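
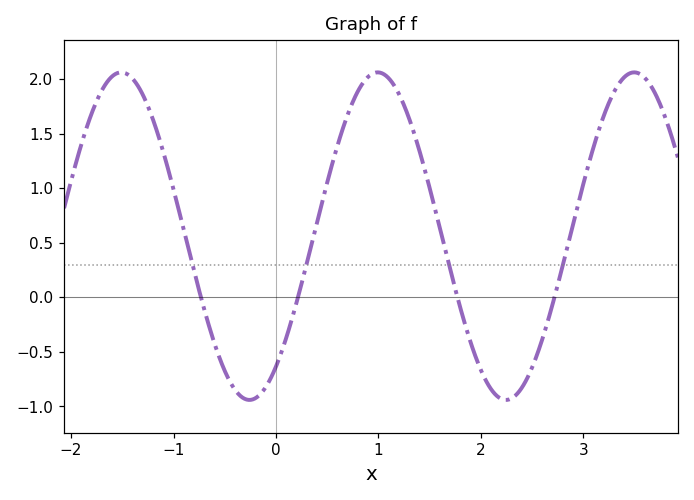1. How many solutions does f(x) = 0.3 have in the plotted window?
4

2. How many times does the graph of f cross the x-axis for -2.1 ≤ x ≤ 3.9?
4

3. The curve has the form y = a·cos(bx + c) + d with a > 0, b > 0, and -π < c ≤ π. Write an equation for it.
y = 1.5cos(2.5x - 2.5) + 0.56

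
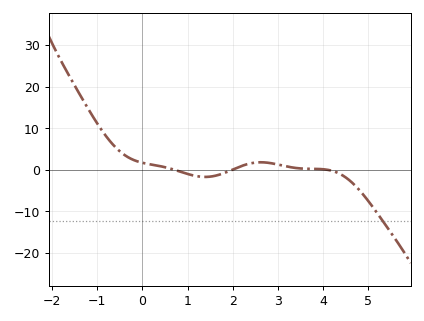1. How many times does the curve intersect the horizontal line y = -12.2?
1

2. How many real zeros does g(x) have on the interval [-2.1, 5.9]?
3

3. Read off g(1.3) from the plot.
-2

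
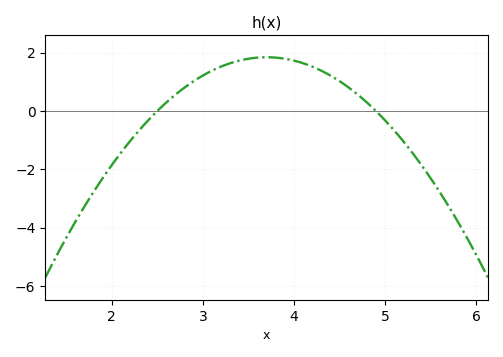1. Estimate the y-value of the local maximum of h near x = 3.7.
1.8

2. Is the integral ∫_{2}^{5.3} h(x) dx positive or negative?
positive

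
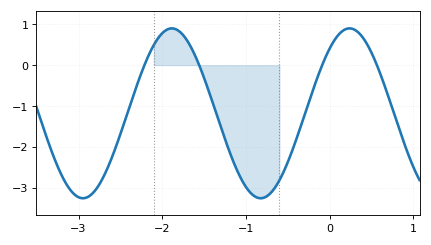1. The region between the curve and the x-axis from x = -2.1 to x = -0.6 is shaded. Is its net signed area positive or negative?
negative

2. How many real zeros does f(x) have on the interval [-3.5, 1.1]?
4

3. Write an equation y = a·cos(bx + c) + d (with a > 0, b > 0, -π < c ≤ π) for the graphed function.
y = 2.08cos(2.96x - 0.702) - 1.18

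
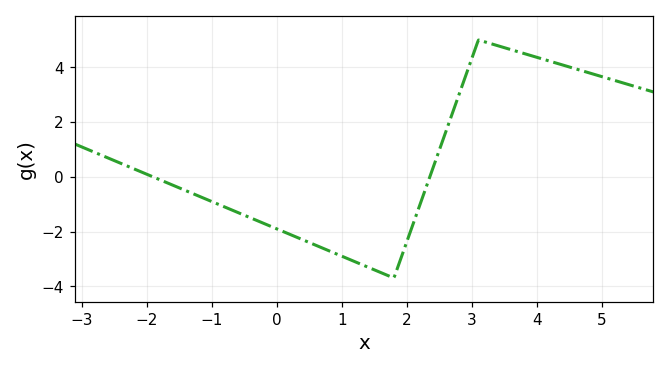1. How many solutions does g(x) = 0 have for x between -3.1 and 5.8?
2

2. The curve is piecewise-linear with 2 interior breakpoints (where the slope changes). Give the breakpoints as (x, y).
(1.8, -3.7); (3.1, 5)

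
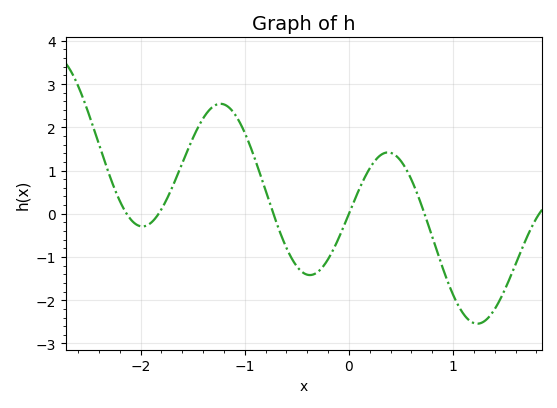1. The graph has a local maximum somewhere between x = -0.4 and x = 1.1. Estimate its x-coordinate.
0.4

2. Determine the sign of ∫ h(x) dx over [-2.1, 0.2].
positive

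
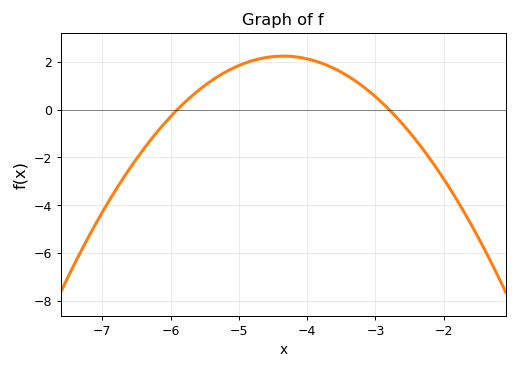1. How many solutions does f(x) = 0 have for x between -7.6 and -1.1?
2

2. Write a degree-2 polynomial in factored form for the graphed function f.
y = -0.93(x + 5.9)(x + 2.8)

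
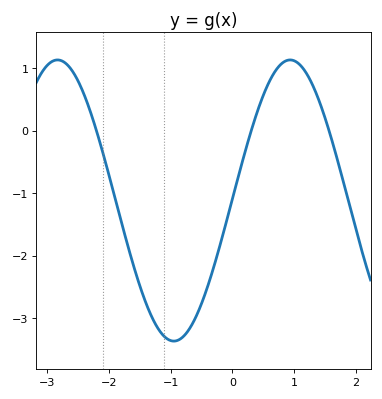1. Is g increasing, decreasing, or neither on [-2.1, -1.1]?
decreasing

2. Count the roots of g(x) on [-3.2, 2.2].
3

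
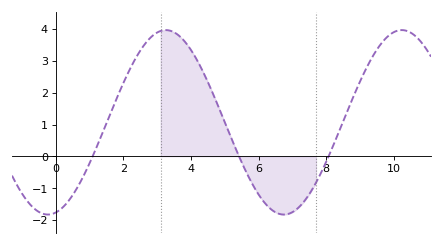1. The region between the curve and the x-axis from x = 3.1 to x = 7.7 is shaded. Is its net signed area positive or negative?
positive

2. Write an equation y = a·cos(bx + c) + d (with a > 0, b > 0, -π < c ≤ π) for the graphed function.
y = 2.9cos(0.9x - 2.93) + 1.07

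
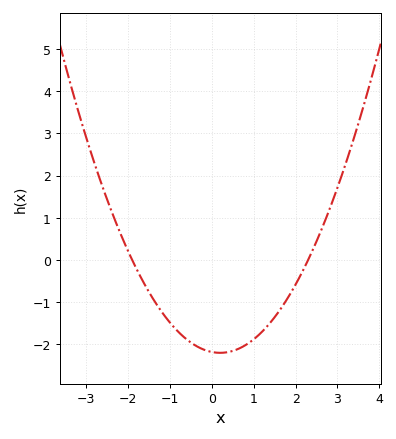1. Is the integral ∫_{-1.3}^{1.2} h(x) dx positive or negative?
negative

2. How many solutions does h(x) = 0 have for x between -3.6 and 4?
2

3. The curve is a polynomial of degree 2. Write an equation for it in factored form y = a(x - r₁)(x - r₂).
y = 0.5(x + 1.9)(x - 2.3)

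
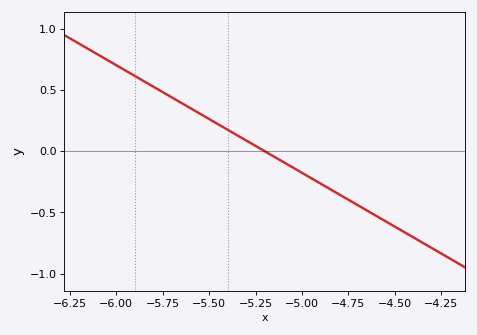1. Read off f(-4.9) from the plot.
-0.264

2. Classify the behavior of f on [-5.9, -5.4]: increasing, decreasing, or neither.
decreasing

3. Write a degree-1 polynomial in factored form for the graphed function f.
y = -0.88(x + 5.2)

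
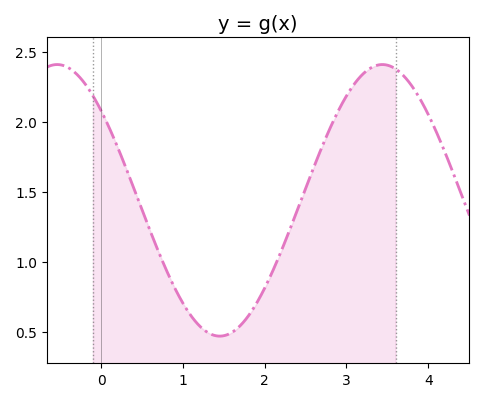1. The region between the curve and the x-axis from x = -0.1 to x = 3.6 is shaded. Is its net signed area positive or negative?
positive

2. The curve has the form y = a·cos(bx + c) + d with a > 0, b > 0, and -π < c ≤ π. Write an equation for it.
y = 0.97cos(1.58x + 0.85) + 1.44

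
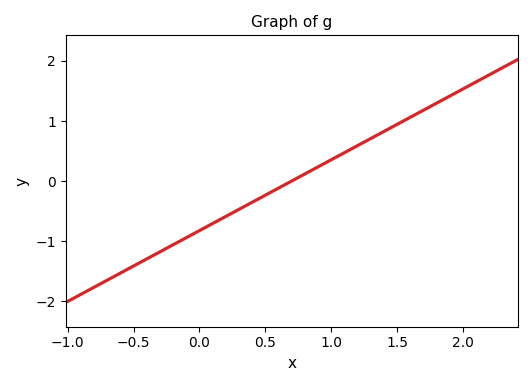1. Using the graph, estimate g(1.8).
1.3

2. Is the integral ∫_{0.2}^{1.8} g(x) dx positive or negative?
positive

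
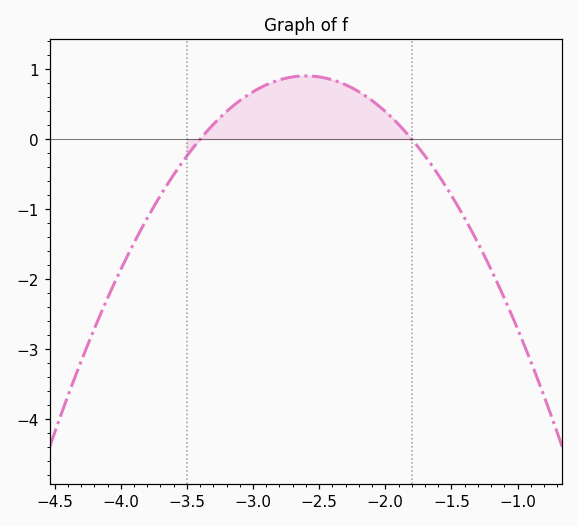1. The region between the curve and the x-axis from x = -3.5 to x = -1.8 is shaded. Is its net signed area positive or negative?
positive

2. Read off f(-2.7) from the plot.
0.9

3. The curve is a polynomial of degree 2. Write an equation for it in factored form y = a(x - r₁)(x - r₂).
y = -1.41(x + 3.4)(x + 1.8)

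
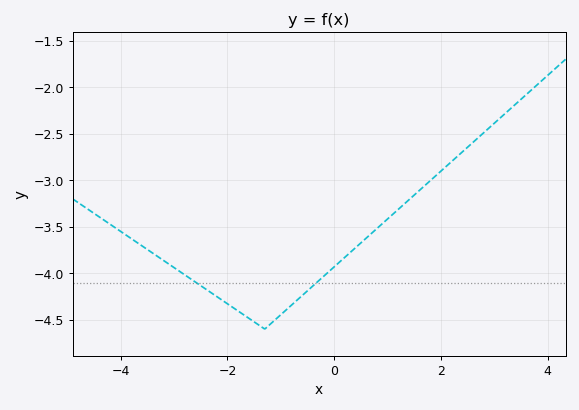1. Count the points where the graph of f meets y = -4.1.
2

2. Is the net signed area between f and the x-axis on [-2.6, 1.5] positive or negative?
negative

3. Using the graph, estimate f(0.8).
-3.52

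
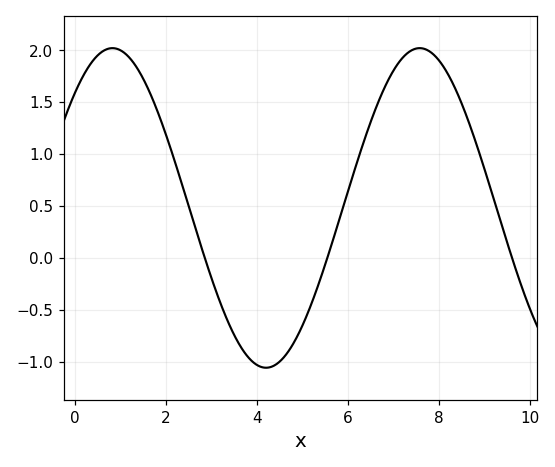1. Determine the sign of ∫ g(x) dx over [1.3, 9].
positive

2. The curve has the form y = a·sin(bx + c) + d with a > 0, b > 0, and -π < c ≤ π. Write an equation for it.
y = 1.54sin(0.93x + 0.802) + 0.48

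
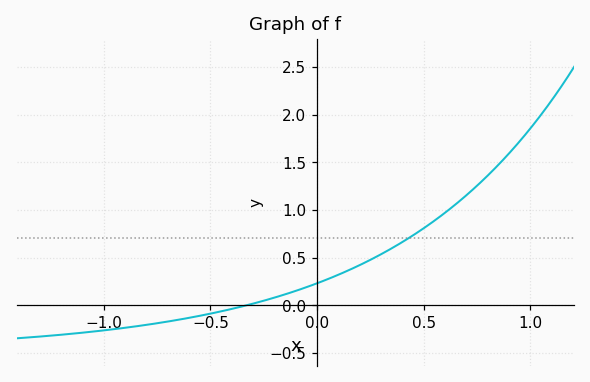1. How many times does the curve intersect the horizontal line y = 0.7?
1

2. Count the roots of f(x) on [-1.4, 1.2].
1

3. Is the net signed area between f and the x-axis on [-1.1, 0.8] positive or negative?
positive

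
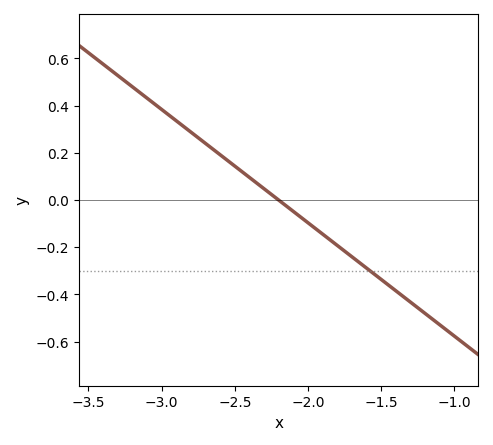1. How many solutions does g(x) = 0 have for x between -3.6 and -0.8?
1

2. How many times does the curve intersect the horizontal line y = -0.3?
1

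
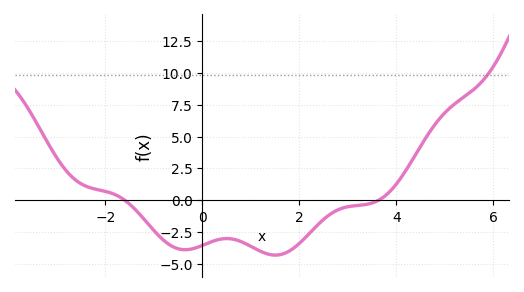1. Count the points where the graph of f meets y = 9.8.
1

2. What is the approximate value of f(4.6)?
4.84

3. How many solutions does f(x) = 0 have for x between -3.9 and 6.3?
2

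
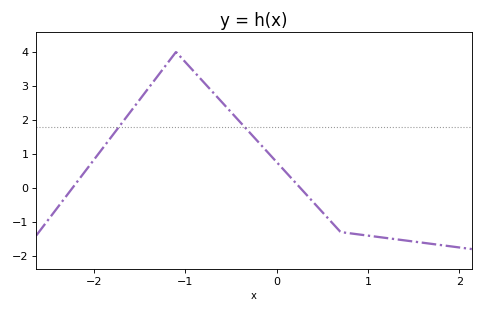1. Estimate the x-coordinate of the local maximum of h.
-1.1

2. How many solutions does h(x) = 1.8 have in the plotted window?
2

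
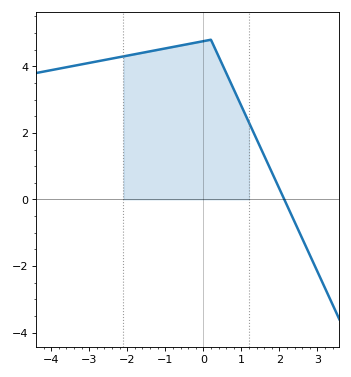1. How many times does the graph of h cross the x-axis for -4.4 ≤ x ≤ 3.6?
1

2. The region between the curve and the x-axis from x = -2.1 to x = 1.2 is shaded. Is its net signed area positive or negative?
positive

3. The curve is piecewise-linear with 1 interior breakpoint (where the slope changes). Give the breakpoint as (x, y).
(0.2, 4.8)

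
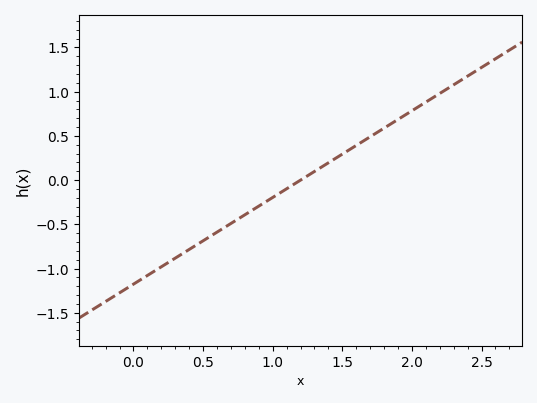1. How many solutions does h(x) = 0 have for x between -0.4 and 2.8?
1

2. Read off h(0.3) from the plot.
-0.9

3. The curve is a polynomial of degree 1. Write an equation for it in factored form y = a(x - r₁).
y = 0.98(x - 1.2)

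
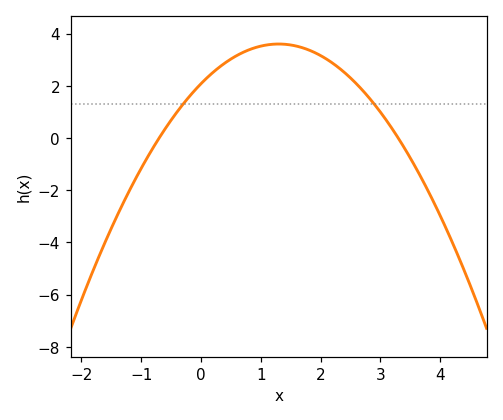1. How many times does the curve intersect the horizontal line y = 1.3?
2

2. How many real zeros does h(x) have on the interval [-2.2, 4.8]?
2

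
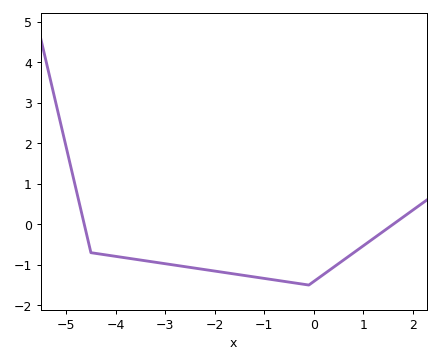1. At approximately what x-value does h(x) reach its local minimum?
-0.103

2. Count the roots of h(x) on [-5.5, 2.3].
2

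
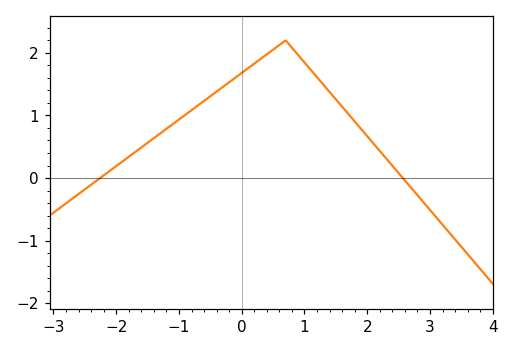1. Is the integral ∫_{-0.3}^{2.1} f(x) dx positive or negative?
positive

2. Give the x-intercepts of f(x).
-2.3, 2.6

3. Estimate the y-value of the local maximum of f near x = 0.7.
2.2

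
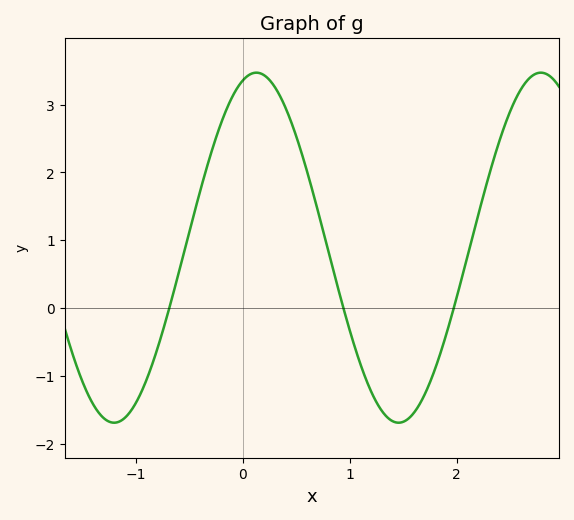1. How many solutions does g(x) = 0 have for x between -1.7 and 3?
3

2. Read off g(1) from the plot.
-0.3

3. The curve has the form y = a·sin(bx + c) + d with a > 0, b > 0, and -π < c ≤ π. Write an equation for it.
y = 2.58sin(2.4x + 1.3) + 0.89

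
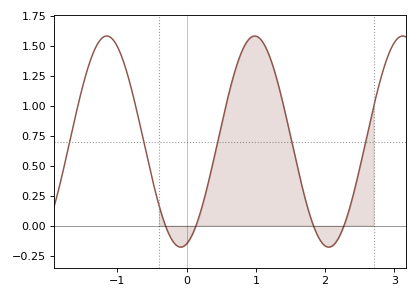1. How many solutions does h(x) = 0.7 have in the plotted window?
5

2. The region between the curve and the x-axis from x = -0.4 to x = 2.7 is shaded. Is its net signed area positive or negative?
positive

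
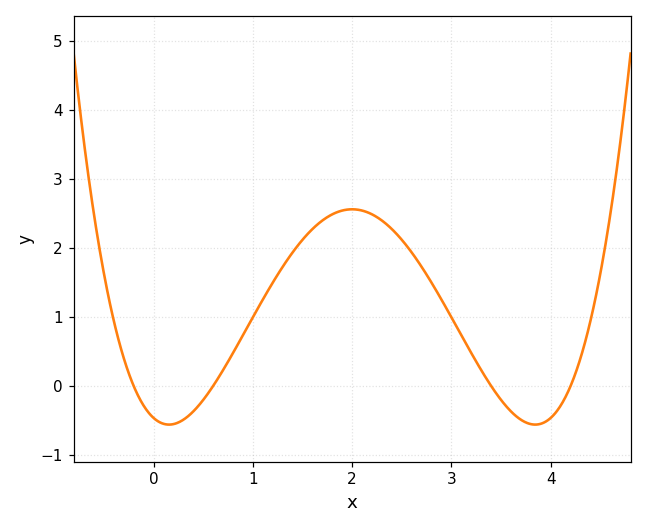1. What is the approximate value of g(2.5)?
2.12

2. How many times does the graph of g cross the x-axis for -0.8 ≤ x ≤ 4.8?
4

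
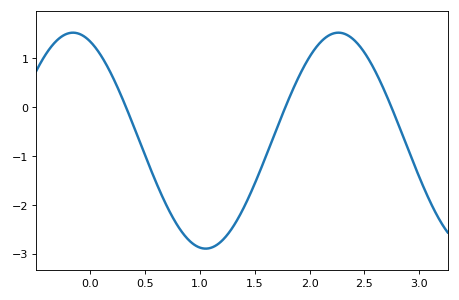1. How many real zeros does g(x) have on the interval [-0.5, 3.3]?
3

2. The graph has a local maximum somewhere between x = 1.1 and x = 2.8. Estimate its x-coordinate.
2.26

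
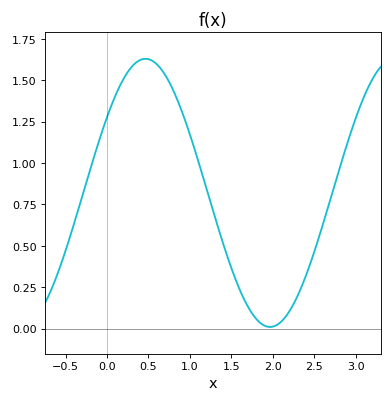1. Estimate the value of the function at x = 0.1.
1.4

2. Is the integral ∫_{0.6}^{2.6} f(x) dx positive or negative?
positive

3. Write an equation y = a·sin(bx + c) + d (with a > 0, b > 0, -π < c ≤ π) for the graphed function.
y = 0.81sin(2.1x + 0.6) + 0.82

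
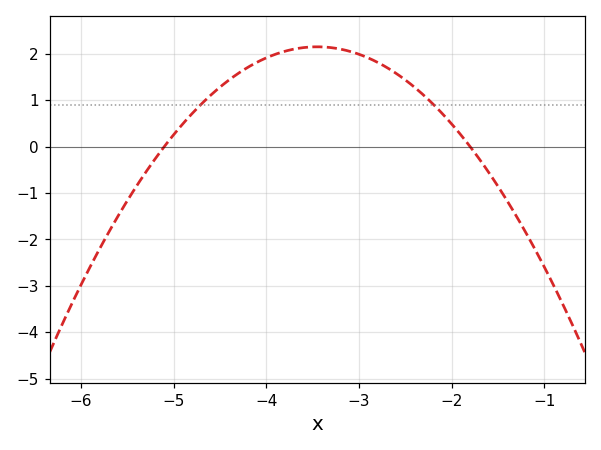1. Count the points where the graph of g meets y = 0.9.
2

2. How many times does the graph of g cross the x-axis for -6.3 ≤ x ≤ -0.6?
2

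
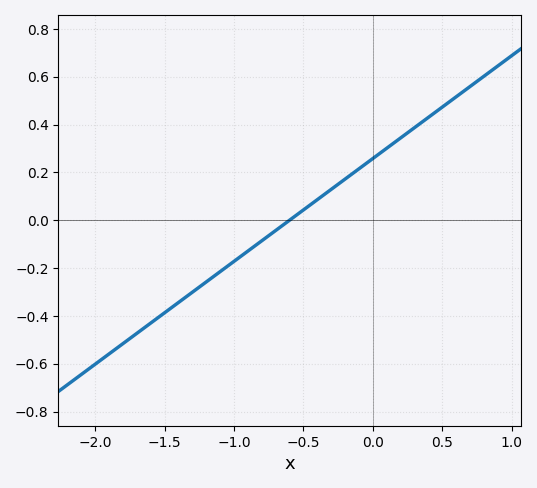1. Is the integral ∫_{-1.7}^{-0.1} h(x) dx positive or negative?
negative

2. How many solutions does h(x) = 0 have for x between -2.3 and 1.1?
1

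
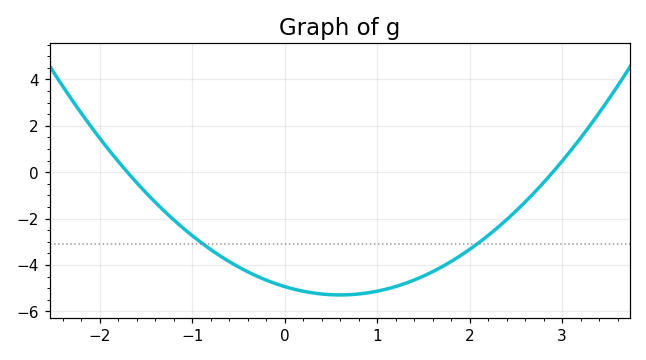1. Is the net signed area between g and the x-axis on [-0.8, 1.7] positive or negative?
negative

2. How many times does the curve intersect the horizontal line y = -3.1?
2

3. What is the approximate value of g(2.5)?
-1.68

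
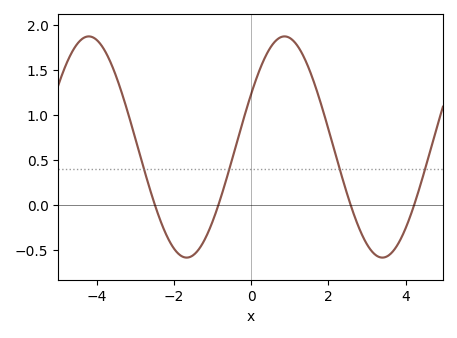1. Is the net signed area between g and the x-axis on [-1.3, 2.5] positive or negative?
positive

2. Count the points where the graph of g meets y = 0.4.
4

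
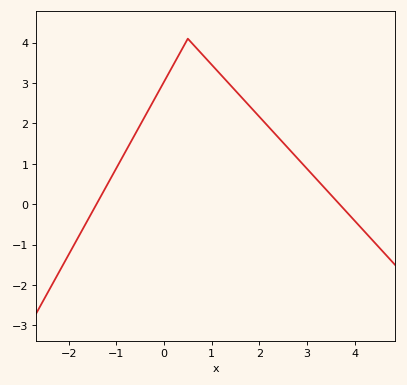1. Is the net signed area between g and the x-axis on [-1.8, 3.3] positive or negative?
positive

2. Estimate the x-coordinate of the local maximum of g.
0.4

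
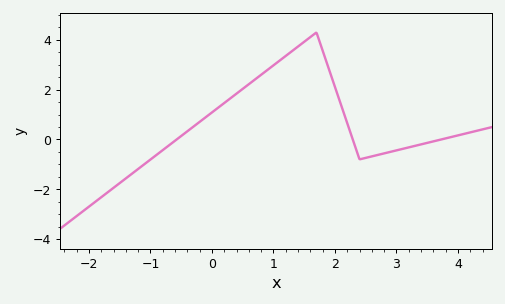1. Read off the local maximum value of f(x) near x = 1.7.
4.2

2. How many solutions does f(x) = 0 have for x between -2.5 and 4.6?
3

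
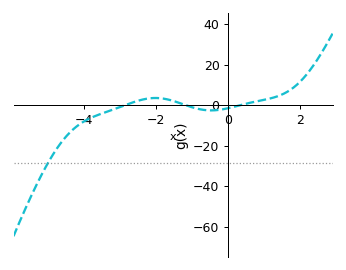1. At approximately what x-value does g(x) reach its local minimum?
-0.4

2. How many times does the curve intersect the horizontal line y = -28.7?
1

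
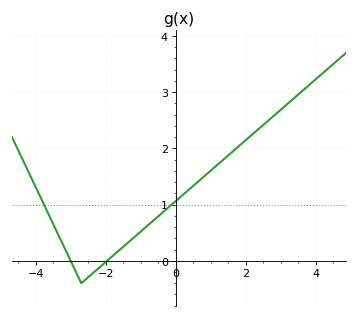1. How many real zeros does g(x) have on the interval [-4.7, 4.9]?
2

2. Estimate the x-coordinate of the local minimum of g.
-2.6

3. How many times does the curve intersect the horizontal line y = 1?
2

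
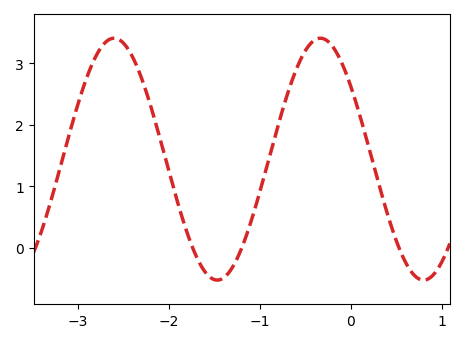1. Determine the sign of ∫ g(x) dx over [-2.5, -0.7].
positive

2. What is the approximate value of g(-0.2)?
3.3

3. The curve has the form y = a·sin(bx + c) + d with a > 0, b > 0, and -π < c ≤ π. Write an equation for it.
y = 1.97sin(2.8x + 2.5) + 1.44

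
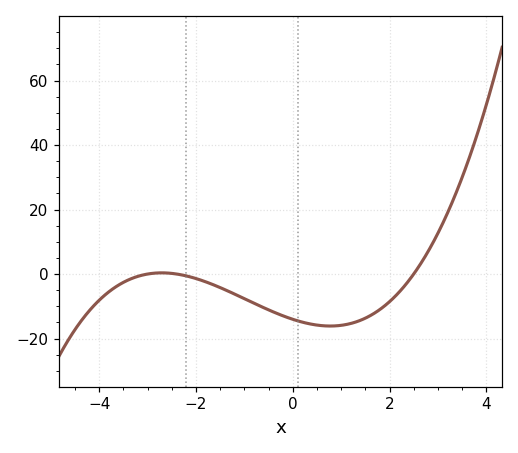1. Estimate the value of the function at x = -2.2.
-0.587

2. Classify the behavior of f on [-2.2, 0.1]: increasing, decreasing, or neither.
decreasing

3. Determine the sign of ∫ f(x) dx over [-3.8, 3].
negative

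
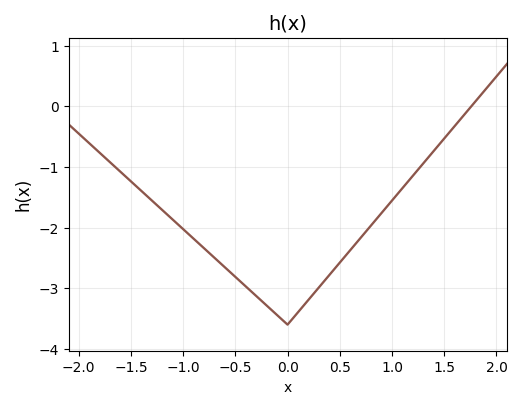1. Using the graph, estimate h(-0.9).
-2.2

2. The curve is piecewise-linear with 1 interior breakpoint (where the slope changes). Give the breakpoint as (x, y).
(0, -3.6)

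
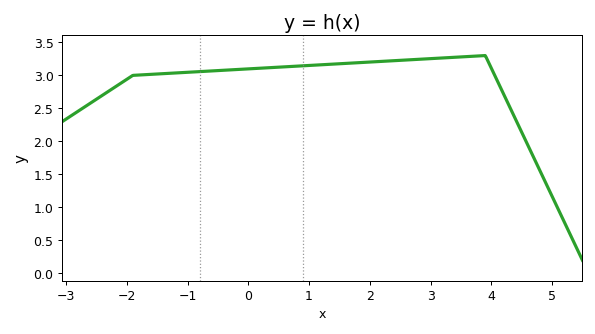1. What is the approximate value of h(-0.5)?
3.05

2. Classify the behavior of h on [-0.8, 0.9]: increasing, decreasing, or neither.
increasing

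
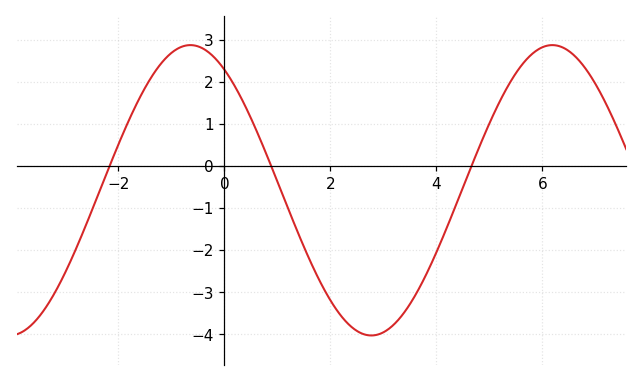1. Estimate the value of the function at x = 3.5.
-3.3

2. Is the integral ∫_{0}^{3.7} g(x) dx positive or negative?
negative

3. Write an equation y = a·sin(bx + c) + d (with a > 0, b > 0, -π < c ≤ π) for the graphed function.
y = 3.45sin(0.92x + 2.2) - 0.58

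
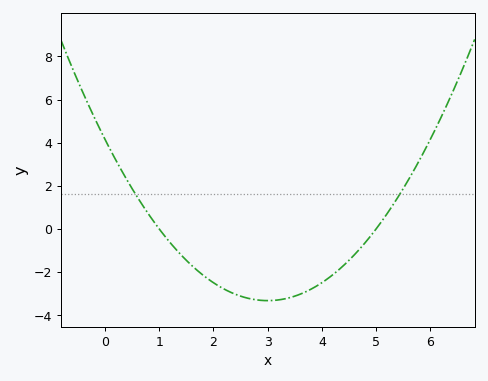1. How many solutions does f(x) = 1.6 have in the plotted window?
2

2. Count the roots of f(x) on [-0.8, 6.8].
2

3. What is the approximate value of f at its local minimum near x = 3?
-3.4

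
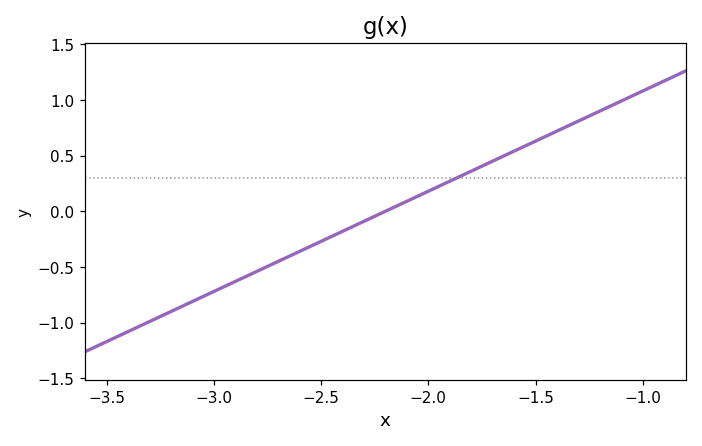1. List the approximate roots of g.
-2.2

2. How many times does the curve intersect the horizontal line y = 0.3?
1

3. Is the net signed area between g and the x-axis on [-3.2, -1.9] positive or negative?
negative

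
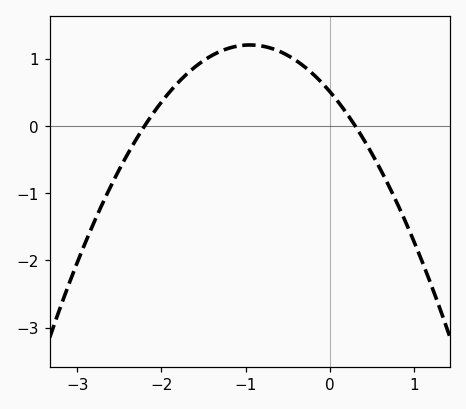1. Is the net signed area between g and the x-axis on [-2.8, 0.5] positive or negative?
positive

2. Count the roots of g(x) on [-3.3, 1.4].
2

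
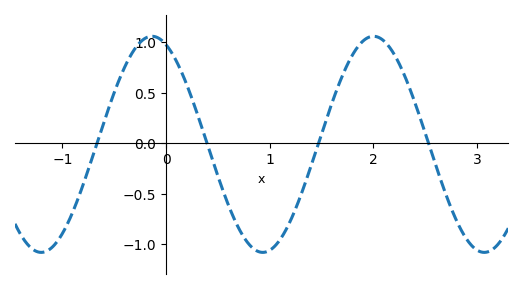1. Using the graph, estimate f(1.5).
0.093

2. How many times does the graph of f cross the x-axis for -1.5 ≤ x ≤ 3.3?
4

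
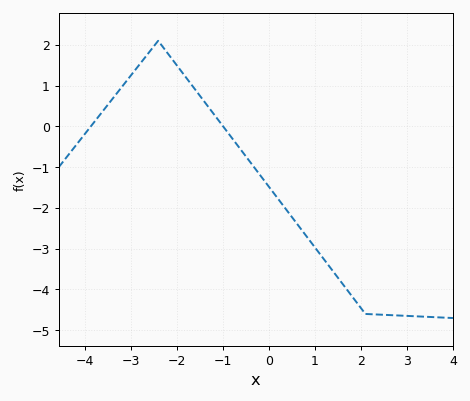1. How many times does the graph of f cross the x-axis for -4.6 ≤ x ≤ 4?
2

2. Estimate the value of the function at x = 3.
-4.65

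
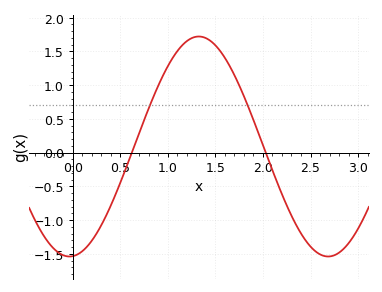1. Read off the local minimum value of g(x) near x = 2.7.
-1.55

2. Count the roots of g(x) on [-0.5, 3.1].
2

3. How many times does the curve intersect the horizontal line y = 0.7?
2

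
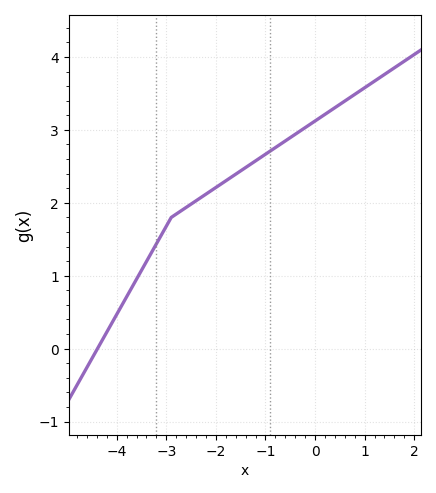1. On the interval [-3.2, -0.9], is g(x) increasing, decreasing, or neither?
increasing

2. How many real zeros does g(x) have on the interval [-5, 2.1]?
1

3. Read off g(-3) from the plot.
1.68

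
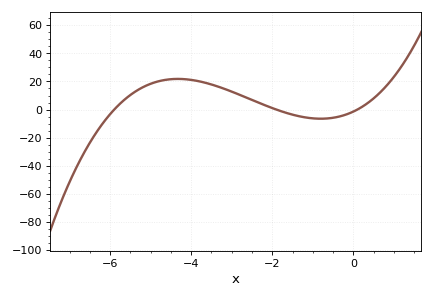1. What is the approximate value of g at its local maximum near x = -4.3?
21.8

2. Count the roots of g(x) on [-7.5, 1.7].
3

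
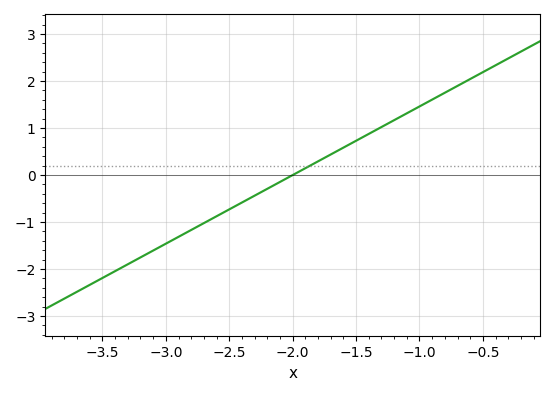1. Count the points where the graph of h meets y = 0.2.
1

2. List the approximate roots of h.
-2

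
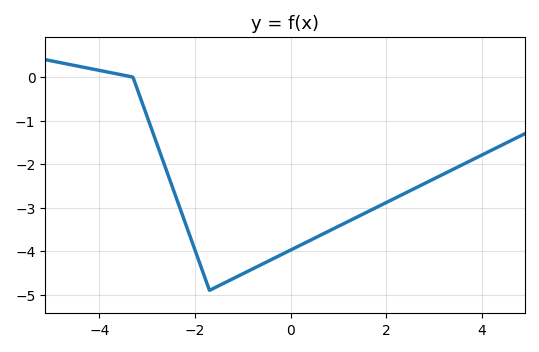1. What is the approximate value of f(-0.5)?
-4.25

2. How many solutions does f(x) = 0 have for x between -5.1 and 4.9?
1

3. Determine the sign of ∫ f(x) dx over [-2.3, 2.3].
negative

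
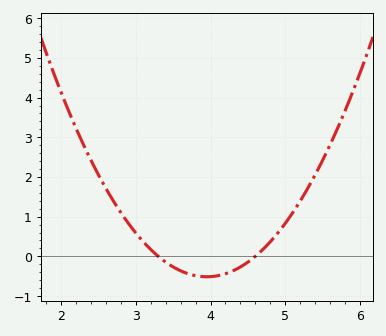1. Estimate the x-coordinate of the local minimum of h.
3.9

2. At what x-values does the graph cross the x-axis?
3.3, 4.6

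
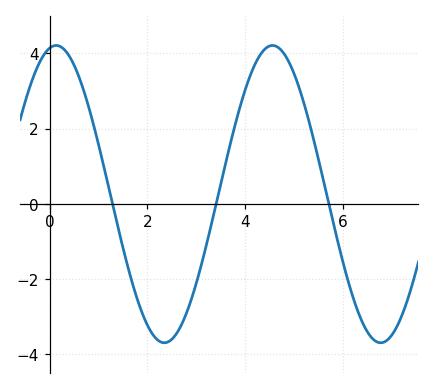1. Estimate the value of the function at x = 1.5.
-1.16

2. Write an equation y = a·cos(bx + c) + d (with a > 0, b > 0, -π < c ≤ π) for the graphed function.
y = 3.95cos(1.42x - 0.192) + 0.26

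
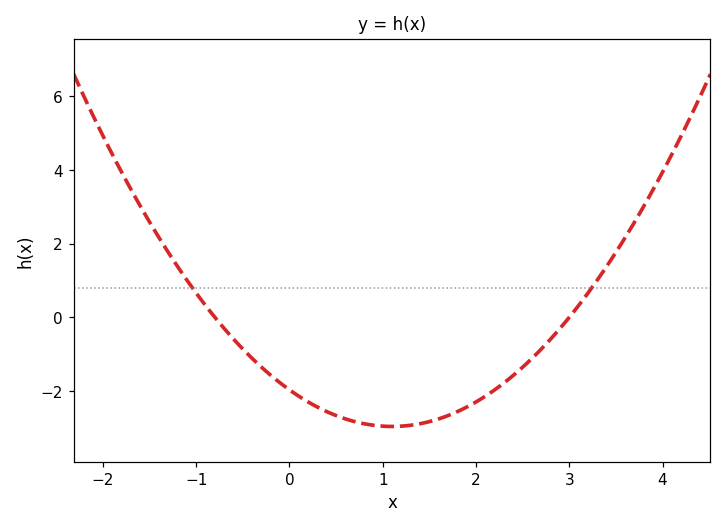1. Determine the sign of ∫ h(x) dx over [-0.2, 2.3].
negative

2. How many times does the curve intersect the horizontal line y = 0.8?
2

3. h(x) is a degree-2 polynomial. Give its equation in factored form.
y = 0.82(x + 0.8)(x - 3)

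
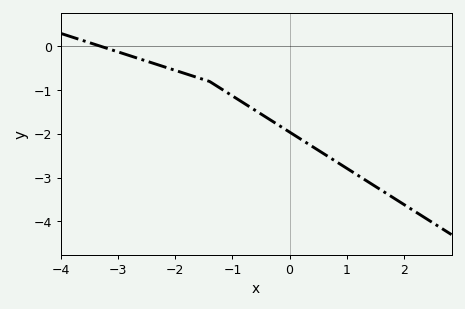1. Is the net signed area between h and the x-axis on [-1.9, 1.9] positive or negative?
negative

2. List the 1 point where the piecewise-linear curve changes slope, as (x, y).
(-1.4, -0.8)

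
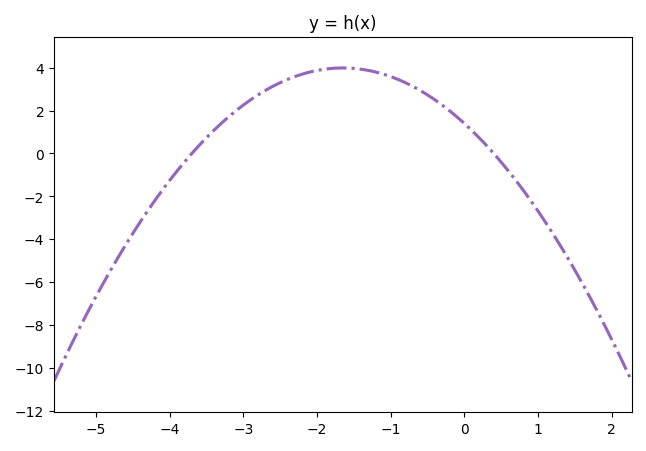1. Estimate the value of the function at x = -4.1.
-1.8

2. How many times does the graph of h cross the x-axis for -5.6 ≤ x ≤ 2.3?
2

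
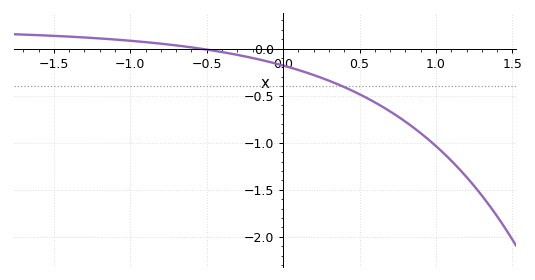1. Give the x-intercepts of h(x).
-0.55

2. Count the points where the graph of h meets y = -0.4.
1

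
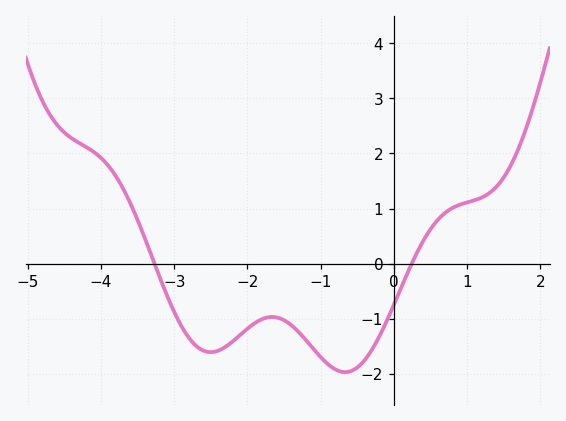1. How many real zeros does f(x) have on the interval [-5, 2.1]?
2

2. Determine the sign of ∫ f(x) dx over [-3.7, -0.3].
negative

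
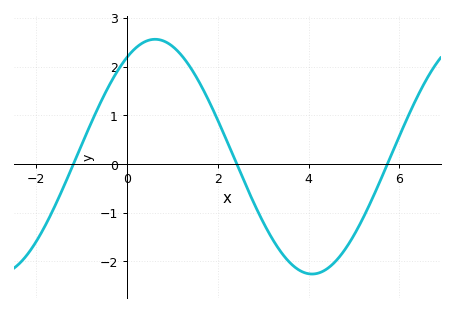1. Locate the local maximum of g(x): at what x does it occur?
0.6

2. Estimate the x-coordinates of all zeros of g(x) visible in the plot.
-1.2, 2.4, 5.8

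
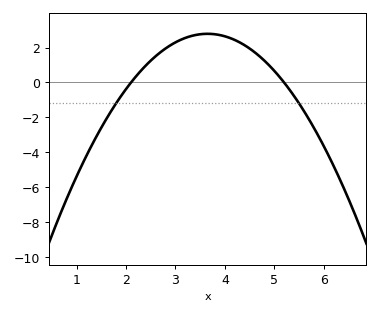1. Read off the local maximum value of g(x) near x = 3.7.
2.79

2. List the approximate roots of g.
2.1, 5.2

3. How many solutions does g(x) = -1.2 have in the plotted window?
2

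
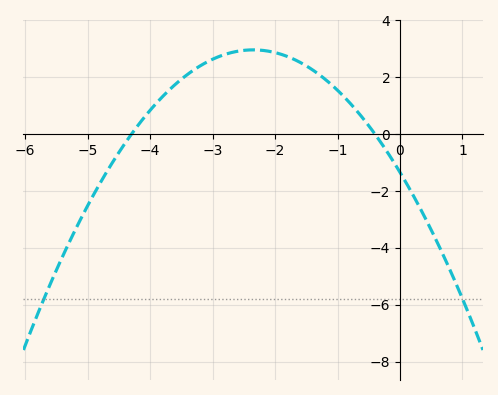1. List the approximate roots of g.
-4.3, -0.4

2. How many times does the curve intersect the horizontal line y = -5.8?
2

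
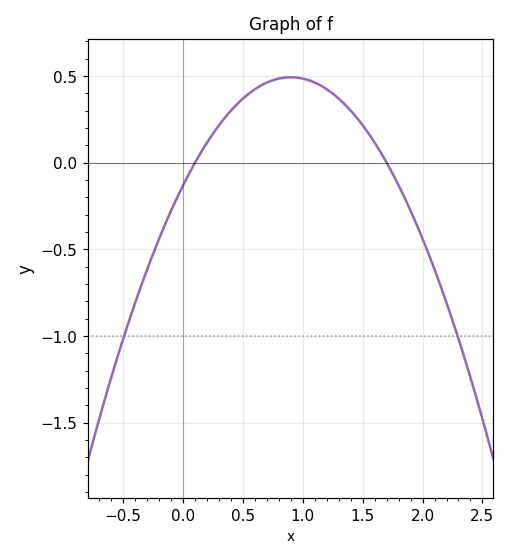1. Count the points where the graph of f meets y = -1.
2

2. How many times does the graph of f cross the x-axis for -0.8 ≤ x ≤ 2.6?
2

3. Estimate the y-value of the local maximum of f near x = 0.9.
0.5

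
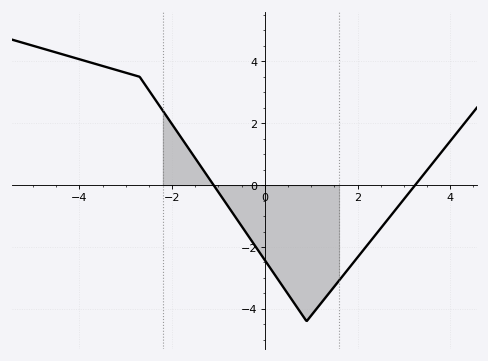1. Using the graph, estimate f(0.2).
-2.8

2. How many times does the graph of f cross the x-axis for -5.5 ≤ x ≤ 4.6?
2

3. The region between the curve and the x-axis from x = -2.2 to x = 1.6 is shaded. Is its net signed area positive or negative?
negative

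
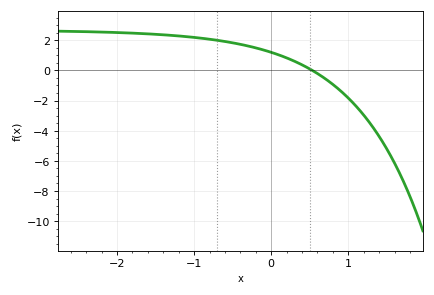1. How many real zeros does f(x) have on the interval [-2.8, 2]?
1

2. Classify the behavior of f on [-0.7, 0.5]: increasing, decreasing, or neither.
decreasing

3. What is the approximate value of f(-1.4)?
2.36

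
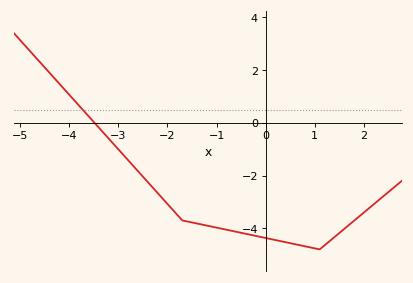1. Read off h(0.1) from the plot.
-4.4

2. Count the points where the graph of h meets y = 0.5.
1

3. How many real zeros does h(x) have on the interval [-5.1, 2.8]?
1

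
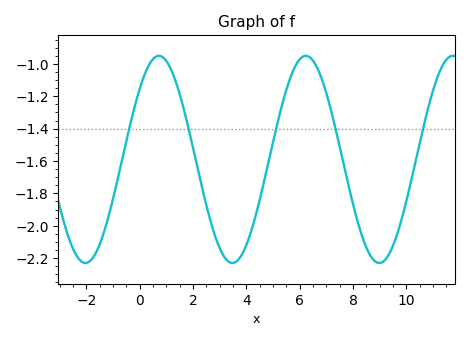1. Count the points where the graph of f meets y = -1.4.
5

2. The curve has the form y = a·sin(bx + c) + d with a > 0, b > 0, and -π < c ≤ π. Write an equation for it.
y = 0.64sin(1.14x + 0.75) - 1.59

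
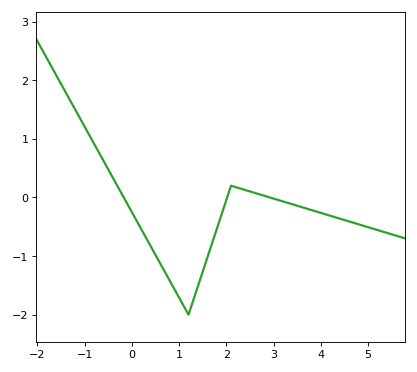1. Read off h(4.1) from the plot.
-0.287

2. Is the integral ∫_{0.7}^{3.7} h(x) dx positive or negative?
negative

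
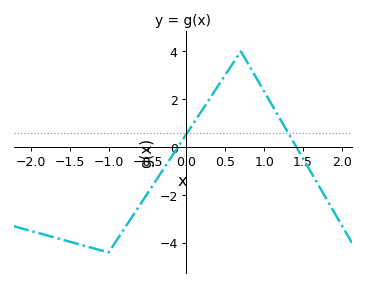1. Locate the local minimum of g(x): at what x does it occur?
-1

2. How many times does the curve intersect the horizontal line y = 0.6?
2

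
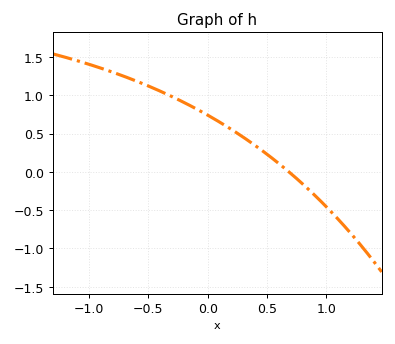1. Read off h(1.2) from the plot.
-0.8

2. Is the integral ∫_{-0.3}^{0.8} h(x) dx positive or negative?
positive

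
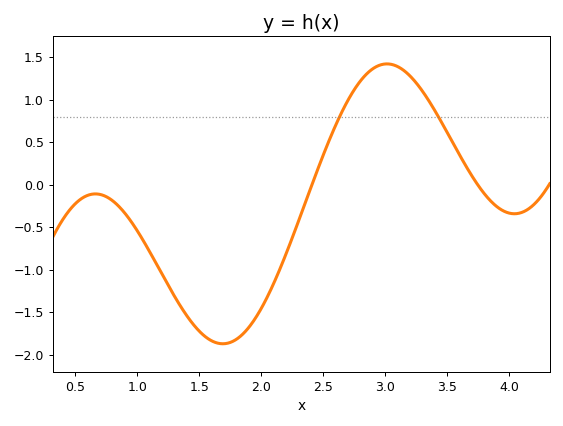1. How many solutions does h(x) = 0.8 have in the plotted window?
2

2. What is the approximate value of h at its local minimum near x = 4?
-0.35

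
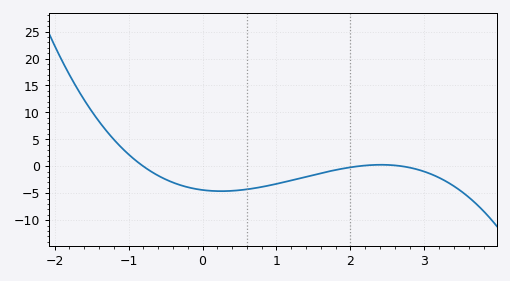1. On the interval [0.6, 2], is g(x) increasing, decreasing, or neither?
increasing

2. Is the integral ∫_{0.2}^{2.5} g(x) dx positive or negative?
negative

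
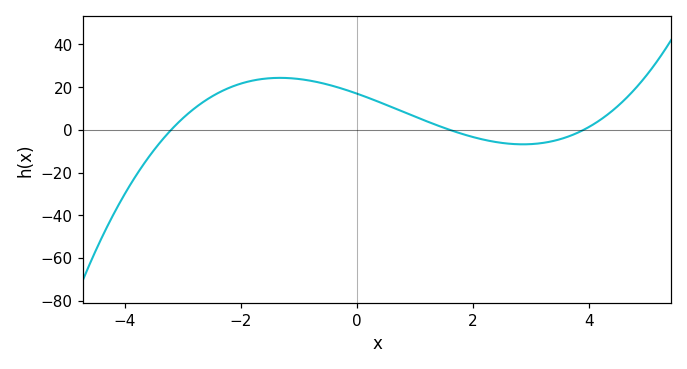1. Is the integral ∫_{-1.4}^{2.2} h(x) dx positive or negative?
positive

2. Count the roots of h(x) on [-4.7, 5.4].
3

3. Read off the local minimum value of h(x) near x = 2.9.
-6.75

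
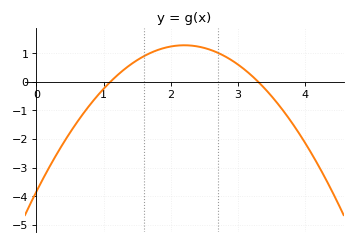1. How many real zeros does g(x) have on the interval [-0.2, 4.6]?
2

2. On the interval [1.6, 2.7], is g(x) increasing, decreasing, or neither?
neither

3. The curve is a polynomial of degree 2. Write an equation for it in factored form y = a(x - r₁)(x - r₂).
y = -1.06(x - 1.1)(x - 3.3)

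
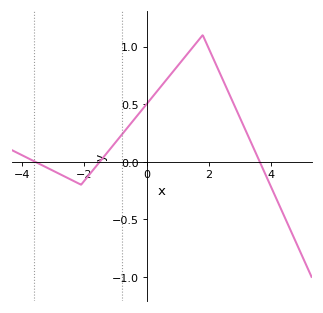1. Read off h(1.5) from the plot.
1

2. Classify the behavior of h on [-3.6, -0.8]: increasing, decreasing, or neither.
neither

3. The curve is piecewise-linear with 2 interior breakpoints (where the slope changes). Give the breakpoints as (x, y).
(-2.1, -0.2); (1.8, 1.1)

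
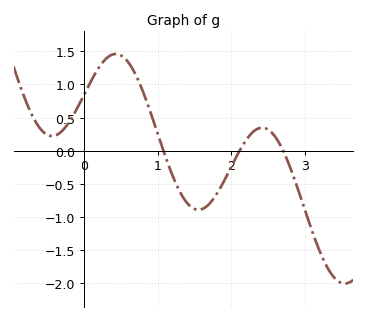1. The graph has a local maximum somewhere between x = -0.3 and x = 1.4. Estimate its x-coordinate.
0.4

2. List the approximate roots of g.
1.1, 2.1, 2.7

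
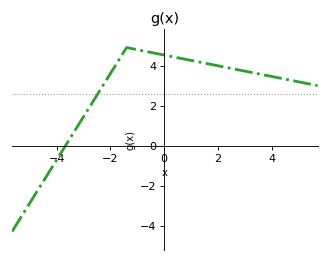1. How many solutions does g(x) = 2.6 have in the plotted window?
1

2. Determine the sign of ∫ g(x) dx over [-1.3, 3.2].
positive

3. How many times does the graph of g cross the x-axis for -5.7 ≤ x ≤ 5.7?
1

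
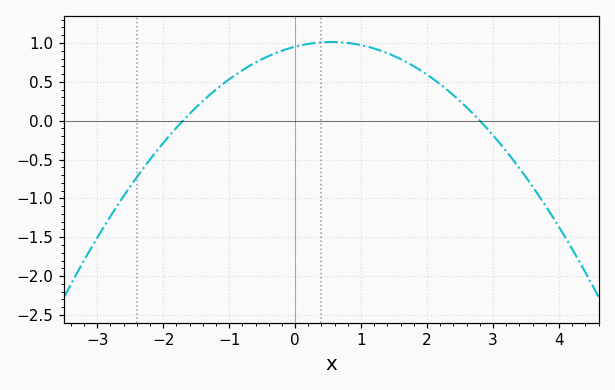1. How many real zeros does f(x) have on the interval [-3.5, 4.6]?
2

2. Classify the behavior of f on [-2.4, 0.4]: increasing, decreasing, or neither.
increasing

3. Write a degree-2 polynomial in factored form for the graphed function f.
y = -0.2(x + 1.7)(x - 2.8)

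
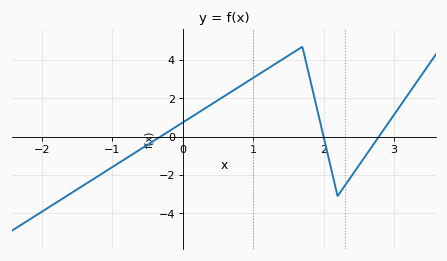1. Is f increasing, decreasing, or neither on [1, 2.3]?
neither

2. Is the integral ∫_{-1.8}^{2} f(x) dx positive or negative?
positive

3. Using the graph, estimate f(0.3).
1.4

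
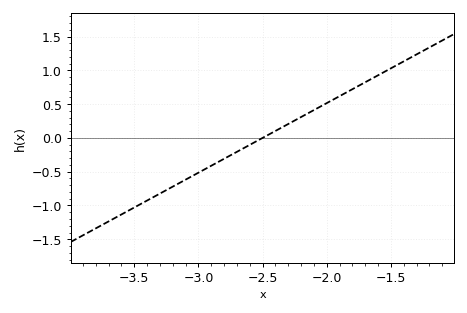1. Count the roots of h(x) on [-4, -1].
1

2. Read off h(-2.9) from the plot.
-0.4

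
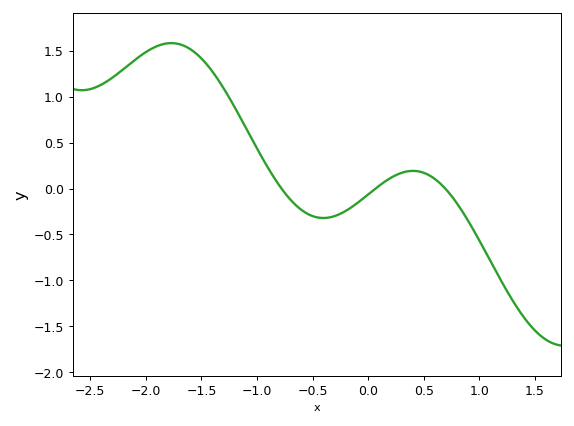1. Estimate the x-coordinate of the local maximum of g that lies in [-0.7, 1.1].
0.403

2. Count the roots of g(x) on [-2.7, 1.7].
3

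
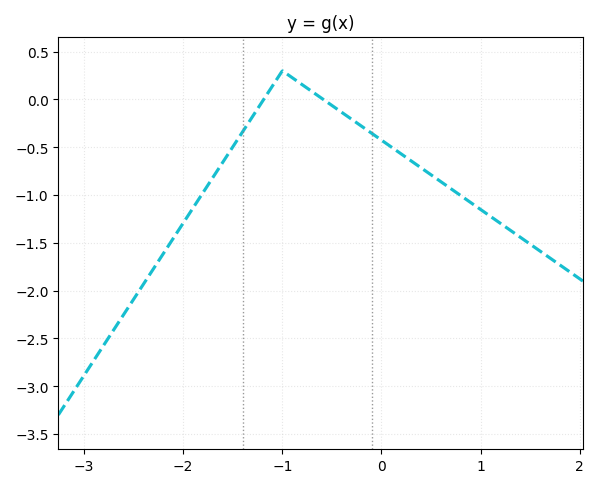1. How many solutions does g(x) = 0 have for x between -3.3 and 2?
2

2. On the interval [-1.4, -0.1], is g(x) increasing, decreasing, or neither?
neither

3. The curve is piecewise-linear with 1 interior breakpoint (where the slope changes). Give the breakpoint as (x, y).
(-1, 0.3)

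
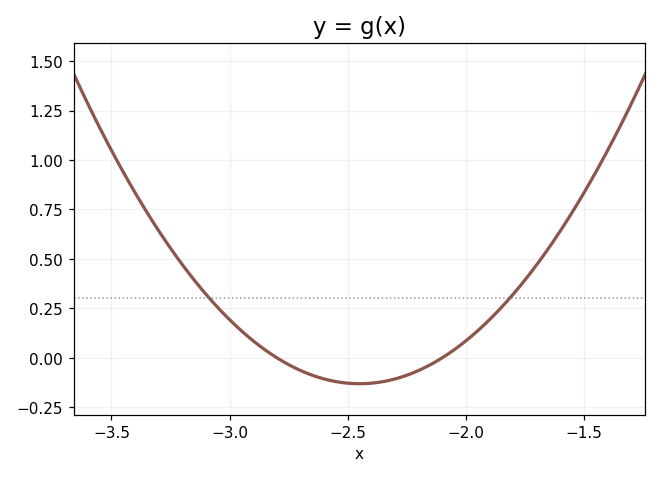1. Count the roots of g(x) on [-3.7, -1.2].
2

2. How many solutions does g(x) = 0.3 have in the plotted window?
2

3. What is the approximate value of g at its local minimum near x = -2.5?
-0.14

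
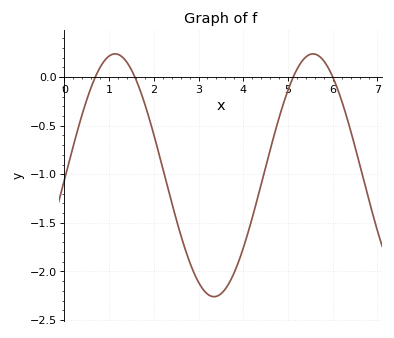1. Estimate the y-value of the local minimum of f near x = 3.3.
-2.25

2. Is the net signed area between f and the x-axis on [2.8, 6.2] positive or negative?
negative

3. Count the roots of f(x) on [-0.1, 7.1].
4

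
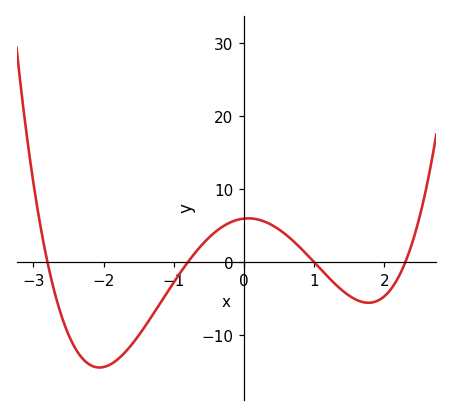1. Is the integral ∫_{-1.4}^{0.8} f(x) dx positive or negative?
positive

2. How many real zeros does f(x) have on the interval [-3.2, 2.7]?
4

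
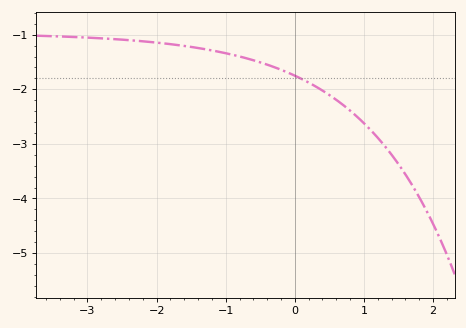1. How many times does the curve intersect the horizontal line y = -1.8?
1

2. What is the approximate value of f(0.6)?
-2.2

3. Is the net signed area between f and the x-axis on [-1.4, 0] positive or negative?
negative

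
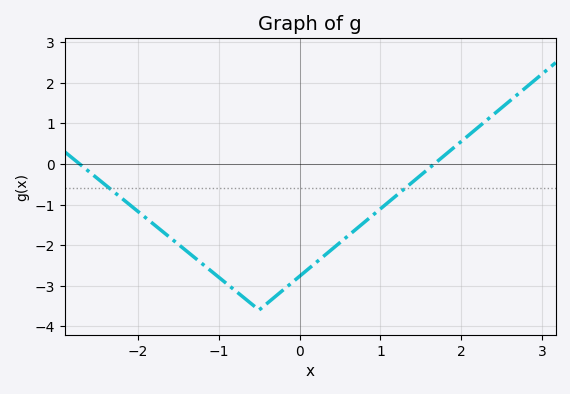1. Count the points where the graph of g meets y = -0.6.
2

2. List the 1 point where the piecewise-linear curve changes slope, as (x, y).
(-0.5, -3.6)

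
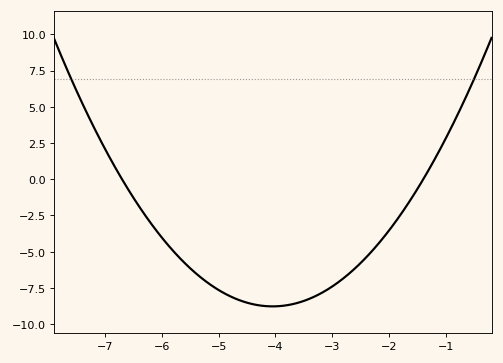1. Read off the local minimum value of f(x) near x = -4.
-9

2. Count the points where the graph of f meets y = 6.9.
2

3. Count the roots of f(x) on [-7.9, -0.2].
2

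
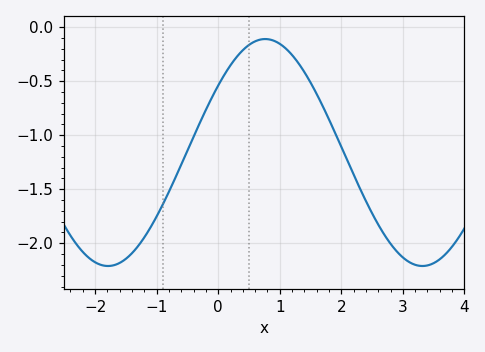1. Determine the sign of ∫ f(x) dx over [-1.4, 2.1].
negative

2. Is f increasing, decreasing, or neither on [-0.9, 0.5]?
increasing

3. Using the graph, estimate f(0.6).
-0.15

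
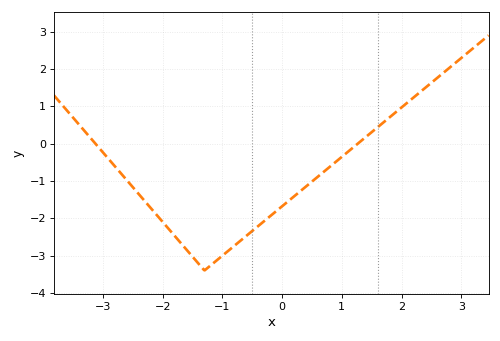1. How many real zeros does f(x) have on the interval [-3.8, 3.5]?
2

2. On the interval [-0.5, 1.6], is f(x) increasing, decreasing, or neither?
increasing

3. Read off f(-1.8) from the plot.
-2.5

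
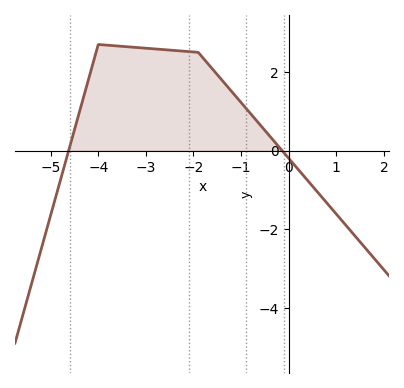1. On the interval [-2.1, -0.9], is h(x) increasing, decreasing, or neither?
decreasing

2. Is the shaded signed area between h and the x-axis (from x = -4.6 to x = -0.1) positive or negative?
positive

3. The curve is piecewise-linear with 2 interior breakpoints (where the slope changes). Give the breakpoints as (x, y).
(-4, 2.7); (-1.9, 2.5)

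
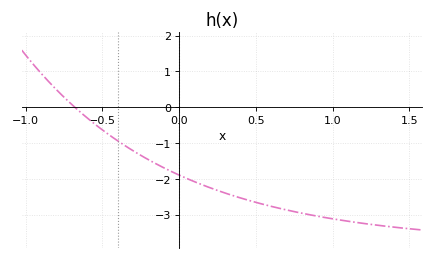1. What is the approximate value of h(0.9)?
-3.04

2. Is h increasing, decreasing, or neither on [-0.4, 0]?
decreasing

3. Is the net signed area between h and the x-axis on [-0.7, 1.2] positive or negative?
negative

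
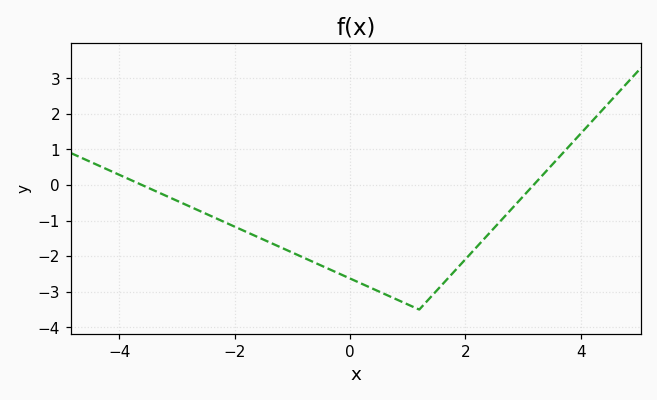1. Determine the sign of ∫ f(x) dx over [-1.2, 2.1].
negative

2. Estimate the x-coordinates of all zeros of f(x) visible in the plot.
-3.6, 3.18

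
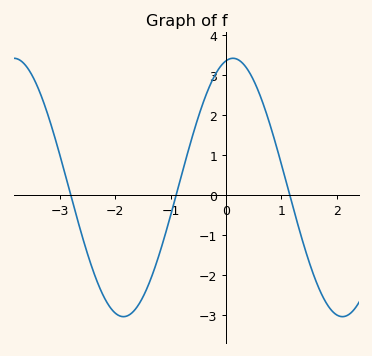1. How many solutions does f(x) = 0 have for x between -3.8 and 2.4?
3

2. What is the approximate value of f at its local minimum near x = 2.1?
-3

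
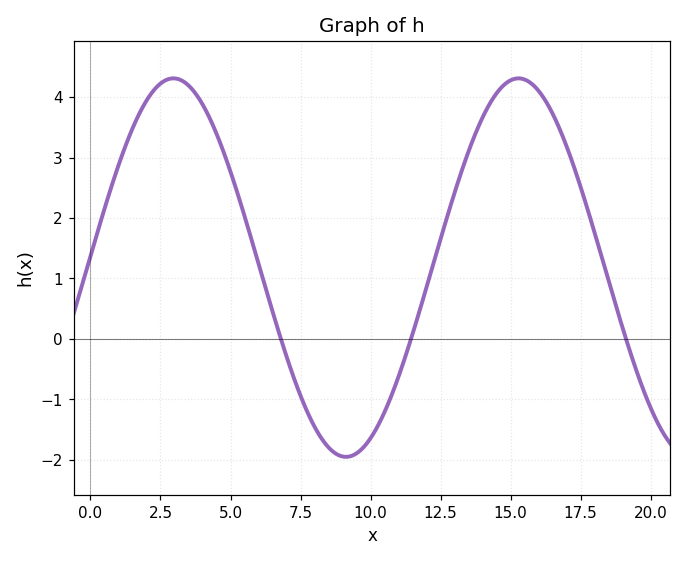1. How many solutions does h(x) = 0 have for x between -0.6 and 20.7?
3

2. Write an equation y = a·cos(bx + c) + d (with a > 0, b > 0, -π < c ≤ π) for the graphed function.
y = 3.13cos(0.51x - 1.5) + 1.18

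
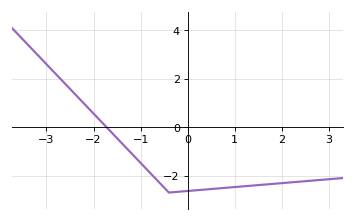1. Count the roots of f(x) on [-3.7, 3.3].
1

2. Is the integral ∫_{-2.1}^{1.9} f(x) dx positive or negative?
negative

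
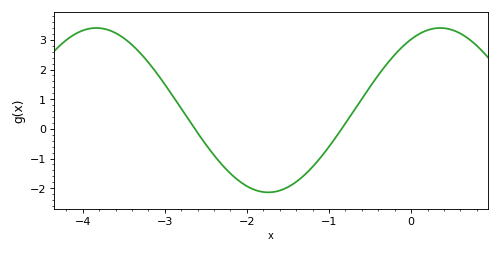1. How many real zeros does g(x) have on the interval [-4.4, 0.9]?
2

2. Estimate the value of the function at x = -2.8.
0.7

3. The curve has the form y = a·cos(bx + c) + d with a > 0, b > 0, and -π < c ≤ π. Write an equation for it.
y = 2.77cos(1.5x - 0.53) + 0.63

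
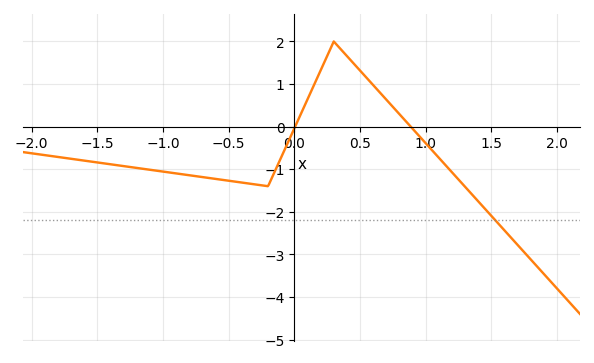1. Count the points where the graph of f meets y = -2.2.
1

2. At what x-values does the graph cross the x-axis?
0.006, 0.886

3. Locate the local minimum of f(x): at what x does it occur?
-0.2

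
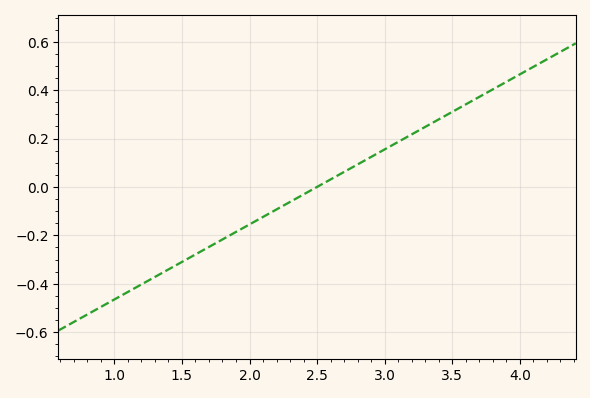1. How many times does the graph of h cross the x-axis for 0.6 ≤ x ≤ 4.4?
1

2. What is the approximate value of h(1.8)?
-0.22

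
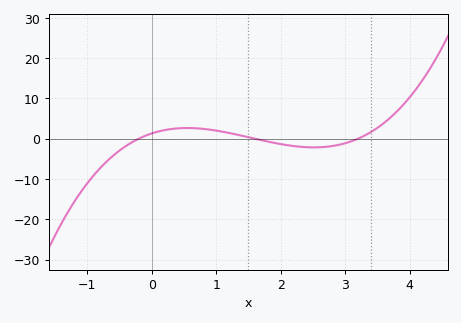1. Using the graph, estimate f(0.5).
2.64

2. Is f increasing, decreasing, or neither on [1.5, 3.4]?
neither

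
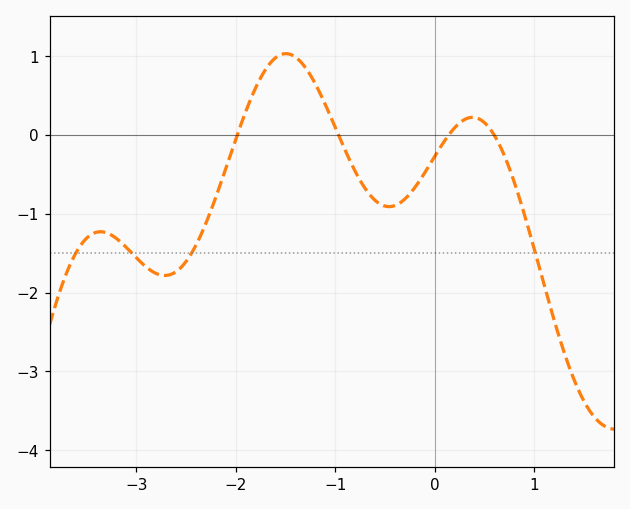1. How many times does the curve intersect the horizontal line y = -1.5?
4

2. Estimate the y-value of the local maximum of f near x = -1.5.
1.03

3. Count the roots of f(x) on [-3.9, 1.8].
4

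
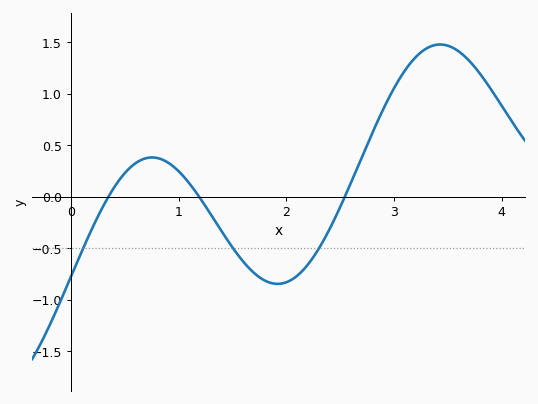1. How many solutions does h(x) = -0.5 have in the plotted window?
3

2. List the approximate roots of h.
0.349, 1.19, 2.54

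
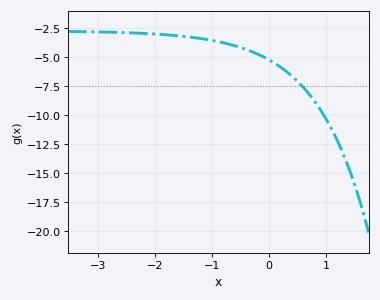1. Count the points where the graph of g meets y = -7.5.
1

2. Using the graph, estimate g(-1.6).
-3.18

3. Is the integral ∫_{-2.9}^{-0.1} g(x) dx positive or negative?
negative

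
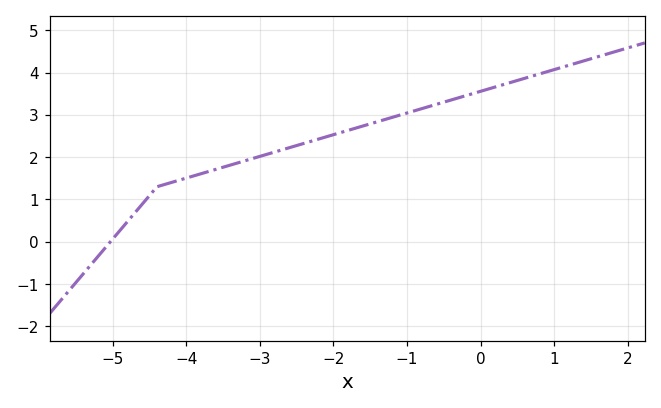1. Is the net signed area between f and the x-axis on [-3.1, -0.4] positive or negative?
positive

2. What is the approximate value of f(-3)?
2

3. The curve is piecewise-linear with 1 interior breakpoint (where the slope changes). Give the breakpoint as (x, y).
(-4.4, 1.3)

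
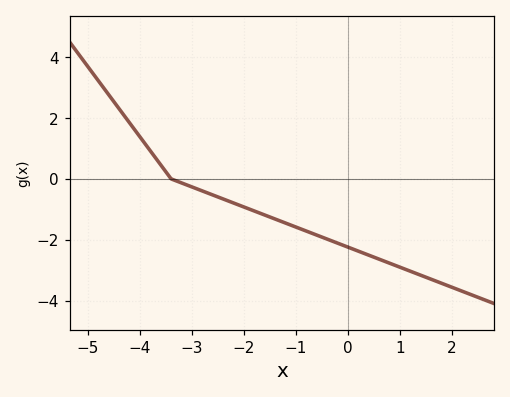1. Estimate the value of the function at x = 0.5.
-2.6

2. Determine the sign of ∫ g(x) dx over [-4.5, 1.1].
negative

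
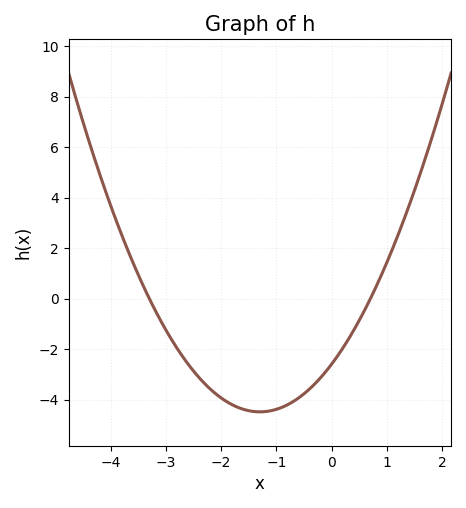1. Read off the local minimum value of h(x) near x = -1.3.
-4.48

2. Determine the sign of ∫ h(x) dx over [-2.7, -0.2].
negative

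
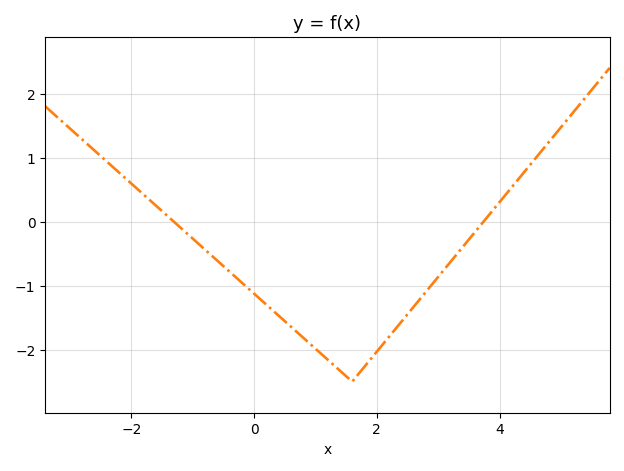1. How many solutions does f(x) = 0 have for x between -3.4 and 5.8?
2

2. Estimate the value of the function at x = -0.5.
-0.7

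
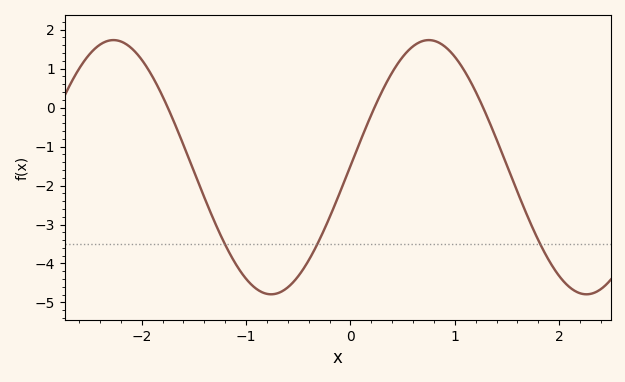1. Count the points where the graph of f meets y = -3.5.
3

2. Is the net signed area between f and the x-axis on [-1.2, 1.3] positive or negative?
negative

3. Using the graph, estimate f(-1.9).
0.811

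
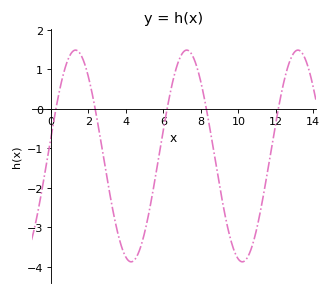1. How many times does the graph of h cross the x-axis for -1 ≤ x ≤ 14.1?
5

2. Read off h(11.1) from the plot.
-2.77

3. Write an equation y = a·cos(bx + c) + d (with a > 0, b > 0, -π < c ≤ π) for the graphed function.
y = 2.68cos(1.06x - 1.4) - 1.19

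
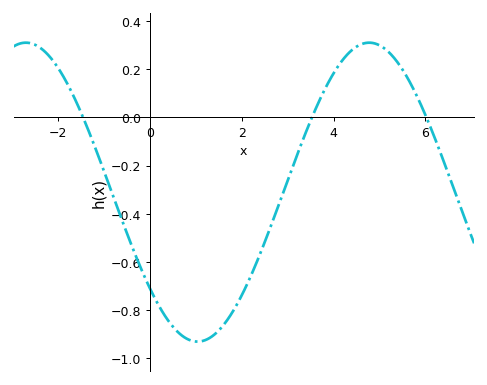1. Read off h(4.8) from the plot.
0.31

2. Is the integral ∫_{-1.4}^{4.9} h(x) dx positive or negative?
negative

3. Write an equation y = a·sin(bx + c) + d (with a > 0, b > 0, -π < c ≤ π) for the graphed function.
y = 0.62sin(0.84x - 2.44) - 0.31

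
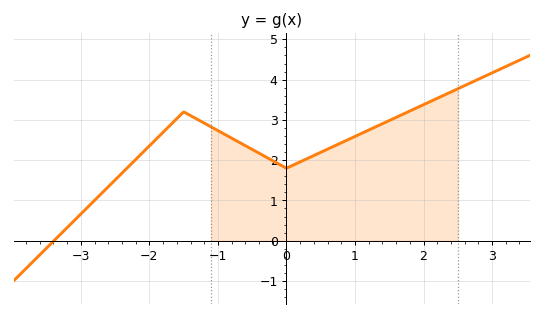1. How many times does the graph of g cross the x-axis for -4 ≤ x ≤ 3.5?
1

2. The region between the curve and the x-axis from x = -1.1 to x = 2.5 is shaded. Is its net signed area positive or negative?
positive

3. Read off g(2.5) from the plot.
3.77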